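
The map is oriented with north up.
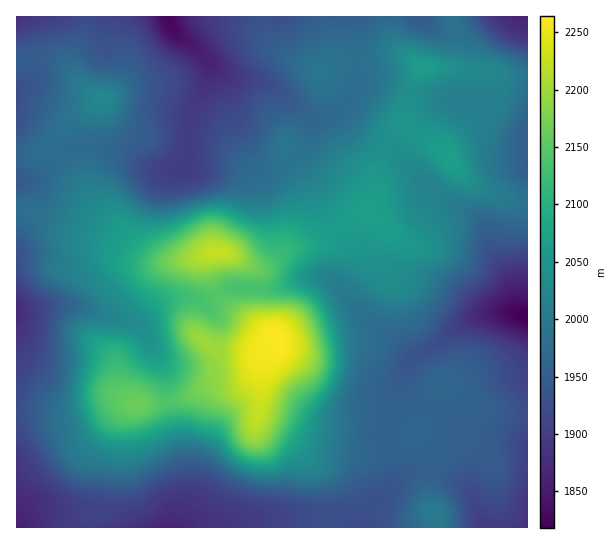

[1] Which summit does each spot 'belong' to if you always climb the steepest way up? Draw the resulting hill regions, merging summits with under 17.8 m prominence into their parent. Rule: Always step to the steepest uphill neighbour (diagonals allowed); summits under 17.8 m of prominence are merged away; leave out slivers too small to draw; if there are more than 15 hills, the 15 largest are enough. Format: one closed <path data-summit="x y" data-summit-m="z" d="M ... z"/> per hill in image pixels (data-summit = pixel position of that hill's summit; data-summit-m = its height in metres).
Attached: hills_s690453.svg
<path data-summit="277 337" data-summit-m="2264" d="M350 16l-182 1 5 13 24 18 12 14 12 24 12 33 22 42 8 7 11 0 20-8 9-7-2 8 15 25 5 17 27 39 4 9-1 14-8 17 2 11-10-10-10-6-19 0-39 12-34-2-14 5-13 9-17-4-22 3-32 23 12 11 16 33 8 51 13 47 3 32-11 30 187 1 4-15 38-38 16-10 12-1 28 17 10 10 14 37 42 0 1-210-7-3-5-6-4-24-20-34-4-18-4-8-13-12-38-22-36-38-32-20-20-18-6-3-4 1 13-12 8-19 0-32-4-32z"/><path data-summit="218 253" data-summit-m="2225" d="M210 64l-5 22-14 33-4 35-14 17-18 0-33-18-27-6-16-2-13 6-29 26-6 3-15 1 1 131 12 0 22-7 20 0 64 18 32-23 22-3 17 4 13-9 14-5 34 2 39-12 19 0 18 12 1-11 7-13 1-14-9-17-18-23-9-25-15-25 0-7-7 6-15 7-18 0-6-6-22-42-12-33z"/><path data-summit="138 403" data-summit-m="2165" d="M71 305l-20 0-16 6-19 2 0 214 159 1 12-31 0-16-16-63-8-51-16-33-6-7-16-8-24-4z"/><path data-summit="102 99" data-summit-m="2028" d="M167 16l-144 1 5 5 4 9 4 19 0 16-4 12-10 9-6 2 1 91 14 0 6-3 29-26 13-6 16 2 27 6 33 18 18 0 3-4 12-17 3-31 16-37 2-8 0-11-12-15-24-18z"/><path data-summit="450 159" data-summit-m="2069" d="M378 81l-12 0-7 3-16 23-6 4 8 4 20 18 32 20 36 38 38 22 13 12 4 8 4 18 20 34 4 24 5 6 6 2 1-175-19-2-18-7-12-14-24-19-32-3z"/><path data-summit="422 66" data-summit-m="2065" d="M513 16l-24 1-31 18-12 0-9-4-15-15-71 0 5 34-1 37 11-6 12 0 45 16 32 3 24 19 9-66z"/><path data-summit="435 513" data-summit-m="2004" d="M433 464l-12 1-16 10-38 38-3 14 119 1-12-37-10-10z"/>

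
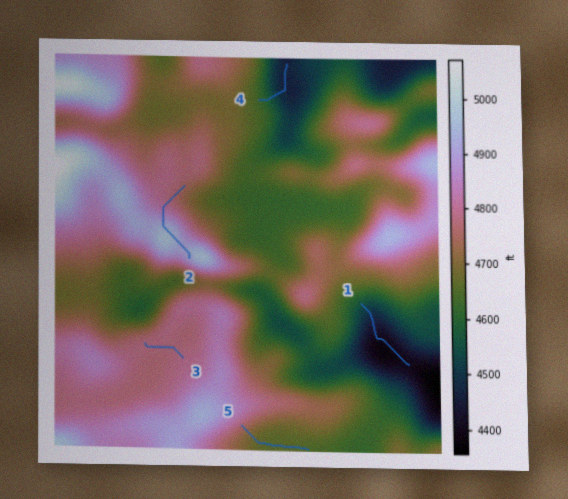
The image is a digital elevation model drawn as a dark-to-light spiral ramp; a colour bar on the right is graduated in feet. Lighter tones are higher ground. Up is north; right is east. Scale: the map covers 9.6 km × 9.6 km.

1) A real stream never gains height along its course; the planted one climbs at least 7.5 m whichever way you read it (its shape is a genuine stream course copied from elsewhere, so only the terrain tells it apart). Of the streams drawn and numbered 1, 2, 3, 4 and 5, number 2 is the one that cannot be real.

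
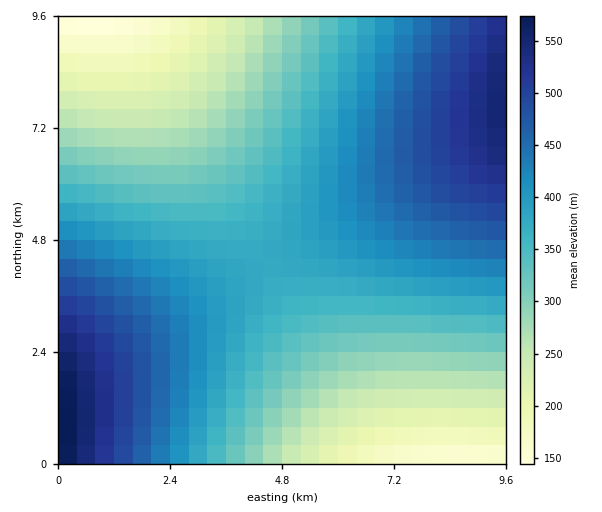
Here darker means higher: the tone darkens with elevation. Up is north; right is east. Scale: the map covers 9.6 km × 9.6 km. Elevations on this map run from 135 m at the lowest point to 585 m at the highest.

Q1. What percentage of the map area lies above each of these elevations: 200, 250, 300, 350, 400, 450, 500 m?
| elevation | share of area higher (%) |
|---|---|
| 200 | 93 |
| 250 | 84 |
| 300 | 73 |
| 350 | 59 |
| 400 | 37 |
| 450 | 22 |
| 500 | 10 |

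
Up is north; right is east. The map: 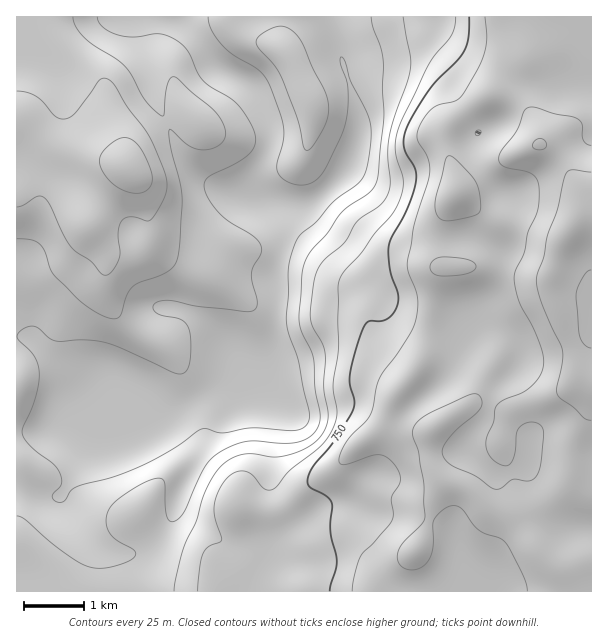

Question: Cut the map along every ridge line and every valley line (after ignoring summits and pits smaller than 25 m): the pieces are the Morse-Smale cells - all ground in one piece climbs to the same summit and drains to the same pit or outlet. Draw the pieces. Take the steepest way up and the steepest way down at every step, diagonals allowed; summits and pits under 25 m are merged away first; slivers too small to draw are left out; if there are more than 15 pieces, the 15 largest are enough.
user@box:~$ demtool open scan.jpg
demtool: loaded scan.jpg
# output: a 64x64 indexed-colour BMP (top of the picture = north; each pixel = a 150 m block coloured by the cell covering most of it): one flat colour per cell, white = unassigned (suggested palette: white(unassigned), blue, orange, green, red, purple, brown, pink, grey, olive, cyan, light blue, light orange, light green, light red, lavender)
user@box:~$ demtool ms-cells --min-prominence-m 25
<image width="64" height="64" href="data:image/bmp;base64,Qk12CAAAAAAAAHYAAAAoAAAAQAAAAEAAAAABAAQAAAAAAAAIAAATCwAAEwsAABAAAAAAAAAA////ALR3HwAOf/8ALKAsACgn1gC9Z5QAS1aMAMJ34wB/f38AIr28AM++FwDox64AeLv/AIrfmACWmP8A1bDFABERERERERERERERERERERERERERERERERERERERERERERERERERERERERERERERERERERERERERERERERERERERERERERERERERERERERERERERERERERERERERERERERERERERERERERERERERERERERERERERERERERERERERERERERERERERERERERERERERERERERERERERERERERERERERERERERERERERERERERERERERERERERERERERERERERERERERERERERERERERERERERERERERERERERERERERERERERERERERERERERERERERERERERERERERERERERERERERERERERERERERERERERERERERERERERERERERERERERERERERERERERERERERERERERERERERERERERERERERERERERERERERERERERERERERERERERERERERERERERERERERERERERERERERERERERERERERERERERERERERERERERERERERERERERERERERERERERERERERERERERERERERERERERERERERERERERERERERERERERERERERERERERERERERERERERERERERERERERERERERERERERERERERERERERERERERERERERERERERERERERERERERERERERERERERERERERERERERERERERERERERERERERERERERERERERERERERERERERERERERERERERERERERERERERERERERERERERERERERERERERERERERERERERERERIiIiIRERERERERERERERERERERERERERERERERERERIiIiIiIRERERERERERERERERERERERERERERERERERIiIiIiIiIREREREREREREREREREREREREREREREREREiIiIiIiIiIhEREREREREREREREREREREREREREREREiIiIiIiIiIiIhEREREREREREREREREREREREREREREiIiIiIiIiIiIiIREREREREREREREREREREREREREREiIiIiIiIiIiIiIiEREREREREREREREREREREREREREiIiIiIiIiIiIiIiIhEREREREREREREREREREREREREiIiIiIiIiIiIiIiIiERERERERERERERERERERERERIiIiIiIiIiIiIiIiIiIREREREREREREREREREREREREiIiIiIiIiIiIiIiIiIiERERERERERERERERERERERESIiIiIiIiIiIiIiIiIiIRERERERERERERERERERERERIiIiIiIiIiIiIiIiIiIhEREREREREREREREREREREREiIiIiIiIiIiIiIiIiIiERERERERERERERERERERERESIiIiIiIiIiIiIiIiIiIRERERERERERERERERERERERIiIiIiIiIiIiIiIiIiIhEREREREREREREREREREREREiIiIiIiIiIiIiIiIiIiERERERERERERERERERERERESIiIiIiIiIiIiIiIiIiIRERERERERERERERERERERERIiIiIiIiIiIiIiIiIiIhEREREREREREREREREREREREiIiIiIiIiIiIiIiIiIiERERERERERERERERERERERESIiIiIiIiIiIiIiIiIiIRERERERERERERERERERERERIiIiIiIiIiIiIiIiIiIhEREREREREREREREREREREREiIiIiIiIiIiIiIiIiIhERERERERERERERERERERERESIiIiIiIiIiIiIiIiIiERERERERERERERERERERERERIiIiIiIiIiIiIiIiIjMzMzEREREREREREREREREREREiIiIiIiIiIiIiIiIiMzMzMxERERERERERERERERERESIiIiIiIiIiIiIiIiIzMzMzMRERERERERERERERERERIiIiIiIiIiIiIiIiIiMzMzMzEREREREREREREREREREiIiIiIiIiIiIiIiIiIzMzMzMxERERERERERERERERESIiIiIiIiIiIiIiIiIiMzMzMzERERERERERERERERERIiIiIiIiIiIiIiIiIiIzMzMzMxEREREREREREREREREiIiIiIiIiIiIiIiIiIjMzMzMzERERERERERERERERESIiIiIiIiIiIiIiIiIiMzMzMzMRERERERERERERERERIiIiIiIiIiIiIiIiIiIzMzMzMxEREREREREREREREREiIiIiIiIiIiIiIiIiIjMzMzMzERERERERERERERERESIiIiIiIiIiIiIiIiIjMzMzMzMRERERERERERERERERIiIiIiIiIiIiIiIiIiMzMzMzMREREREREREREREREREiIiIiIiIiIiIiIiIiMzMzMzMxERERERERERERERERESIiIiIiIiIiIiIiIjMzMzMzMzERERERERERERERERERIiIiIiIiIiIiIiIzMzMzMzMzEREREREREREREREREREiIiIiIiIiIiIiIzMzMzMzMzMRERERERERERERERERESIiIiIiIiIiIiIjMzMzMzMzMxERERERERERERERERERIiIiIiIiIiIiIjMzMzMzMzMzEREREREREREREREREREiIiIiIiIiIiIiMzMzMzMzMzERERERERERERERERERESIiIiIiIiIiIiMzMzMzMzMzMRERERERERERERERERER"/>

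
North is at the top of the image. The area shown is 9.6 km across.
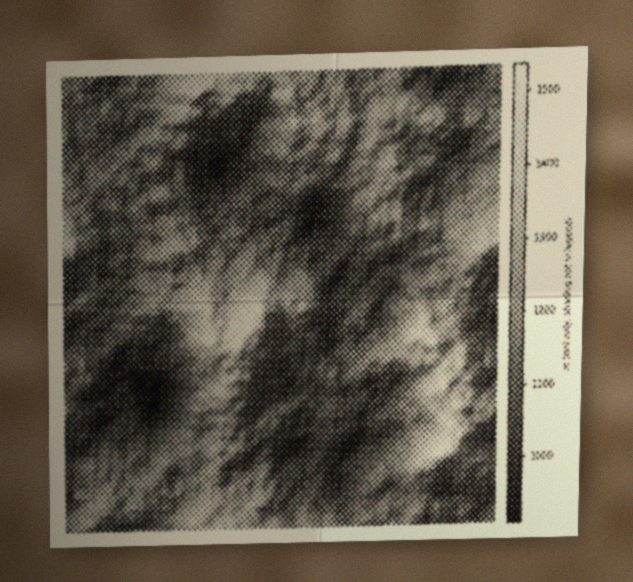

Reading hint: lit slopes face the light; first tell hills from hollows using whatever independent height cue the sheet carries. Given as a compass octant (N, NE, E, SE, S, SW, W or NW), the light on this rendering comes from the NW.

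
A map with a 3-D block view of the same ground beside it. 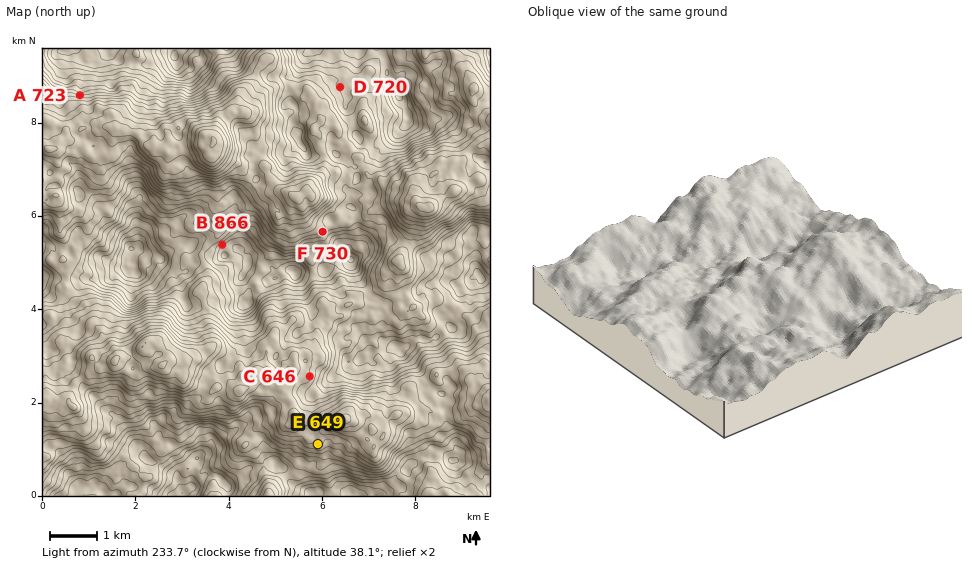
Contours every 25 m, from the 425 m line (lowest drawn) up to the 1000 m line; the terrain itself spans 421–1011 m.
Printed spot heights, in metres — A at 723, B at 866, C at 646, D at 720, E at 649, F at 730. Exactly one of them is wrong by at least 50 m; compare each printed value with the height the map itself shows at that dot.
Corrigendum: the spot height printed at D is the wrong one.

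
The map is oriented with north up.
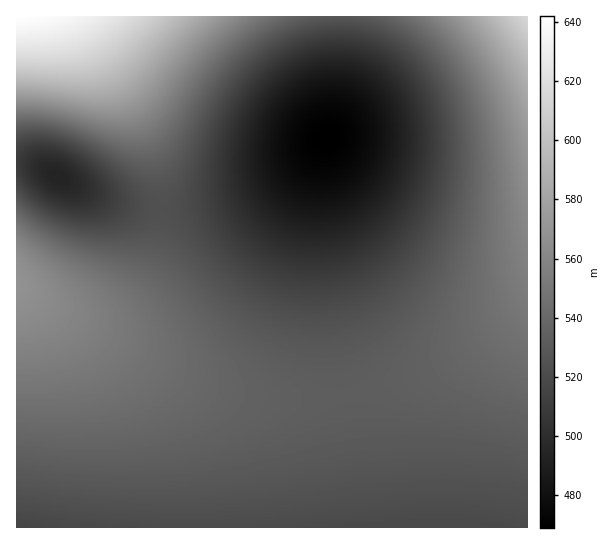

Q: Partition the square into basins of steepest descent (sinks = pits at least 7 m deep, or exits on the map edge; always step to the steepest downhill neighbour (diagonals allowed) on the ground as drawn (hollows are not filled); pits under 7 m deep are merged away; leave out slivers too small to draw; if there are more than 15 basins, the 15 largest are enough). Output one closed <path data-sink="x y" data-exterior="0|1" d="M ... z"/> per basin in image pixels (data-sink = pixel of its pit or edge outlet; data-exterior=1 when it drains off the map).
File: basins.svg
<path data-sink="326 139" data-exterior="0" d="M527 16l-445 0 46 79 20 43 12 44 0 49-5 22-8 18-11 16-19 17-16 7-24 1-23-5-11-6-3 1 90 51 43 22 41 14 48 10 49 1 48-7 50-14 53-26 41-26 25-21z"/><path data-sink="17 527" data-exterior="1" d="M17 289l0 239 511-1-1-220-45 34-35 20-38 18-28 9-35 8-35 4-33 0-48-7-25-6-32-12-43-22-44-26z"/><path data-sink="58 177" data-exterior="0" d="M81 16l-65 1 0 272 38 18 23 5 17 0 15-4 17-11 10-10 11-16 8-18 5-22 1-38-6-35-14-36-24-45z"/>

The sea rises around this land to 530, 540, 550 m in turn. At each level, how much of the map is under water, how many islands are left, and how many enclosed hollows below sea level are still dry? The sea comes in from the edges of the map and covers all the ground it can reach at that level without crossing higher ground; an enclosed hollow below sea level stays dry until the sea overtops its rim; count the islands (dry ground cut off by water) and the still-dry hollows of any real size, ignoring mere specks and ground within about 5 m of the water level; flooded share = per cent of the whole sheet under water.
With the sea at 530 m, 48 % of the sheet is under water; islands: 0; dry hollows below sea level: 0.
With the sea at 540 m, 72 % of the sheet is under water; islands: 0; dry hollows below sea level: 0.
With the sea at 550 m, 83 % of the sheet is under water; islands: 0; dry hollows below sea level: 0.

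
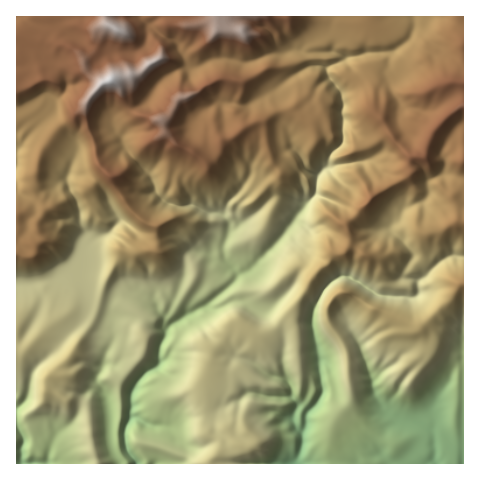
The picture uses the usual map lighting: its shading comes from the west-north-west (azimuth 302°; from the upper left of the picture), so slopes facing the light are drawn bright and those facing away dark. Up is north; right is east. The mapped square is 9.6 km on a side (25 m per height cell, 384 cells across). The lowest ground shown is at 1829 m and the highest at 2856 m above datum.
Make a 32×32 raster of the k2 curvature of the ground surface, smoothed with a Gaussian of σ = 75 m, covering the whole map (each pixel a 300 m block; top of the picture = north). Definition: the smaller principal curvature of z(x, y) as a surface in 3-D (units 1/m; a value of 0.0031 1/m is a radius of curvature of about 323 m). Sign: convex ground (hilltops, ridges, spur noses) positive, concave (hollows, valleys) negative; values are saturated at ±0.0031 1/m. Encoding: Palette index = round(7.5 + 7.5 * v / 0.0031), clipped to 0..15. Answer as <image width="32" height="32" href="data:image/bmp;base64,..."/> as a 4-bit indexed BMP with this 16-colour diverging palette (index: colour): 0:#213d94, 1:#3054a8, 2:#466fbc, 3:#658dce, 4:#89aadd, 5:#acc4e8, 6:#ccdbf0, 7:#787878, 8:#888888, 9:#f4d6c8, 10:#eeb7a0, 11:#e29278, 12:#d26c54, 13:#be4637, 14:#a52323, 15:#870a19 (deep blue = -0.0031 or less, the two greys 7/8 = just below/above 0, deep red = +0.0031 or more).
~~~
<image width="32" height="32" href="data:image/bmp;base64,Qk12AgAAAAAAAHYAAAAoAAAAIAAAACAAAAABAAQAAAAAAAACAAATCwAAEwsAABAAAAAAAAAAlD0hAKhUMAC8b0YAzo1lAN2qiQDoxKwA8NvMAHh4eACIiIgAyNb0AKC37gB4kuIAVGzSADdGvgAjI6UAGQqHADZXZ1YXVmd1MzVXd3dmdncnZ3cziHVFd4pnKId3eHd3J2V4M2RVeHeHZieHd2d3d0ZWRyYXdWdndlNGh3ZmZncmeFcnKHZ3dWVEYnZ0VmVnVXZjVwd3iHdWgnRWgnaFR3KIhGdQVnh3hESCR3Jnd1aEN3ZHdiZ3dld1cUc1ZYhleGSGV3gXeHeIdXBXF3ZnhGd1Vmd3Jmd4h2ZghEZ3h3SGeGdnd1RFaXRXUGNod2dkd3d3Z3Z3ZEQ1NlCFZjM2ZWZ3dmZmZndVd3JjCgA1RWgyN3ZlVWR2dVZ2RwAXdFKJeVNmV4aEVmZkaGVmaIdVAnh2Rlh4hUVXdidll2eER3RndkQVJFSGZHhjZDZTQ4h2d1UoYGZ4hUU2hDaHRVSGeHaIFwV2AANVc2YFI2hENWZWVGYVY0lWdWdWUIRIZWN4Z2NjmWF2aHVWeVBGdVZyNEhmN2YDRWh1Vnc0AgNlaRlHdiZjSVh1hmZlWAOFNmcmZnQ2VFZ2Rnd2ZXeQVXVXVHZUdUVnhUdmeFZ4gHd1dnQ2RpY1NFZTRDVneHCZhERHgzJnR3FZdkZkV4dgZ2WIZXd0RZeFBDeHdlNoCHdlZ4d3ZoVWWHMxMhR3QyR4Z3Zld3Z2UySBVjVjI1ZVM0V3Z4d2R1hzE1d3l1VXd3iHV3hnd2ZlQ3Z2hkNpZneHd2Zm"/>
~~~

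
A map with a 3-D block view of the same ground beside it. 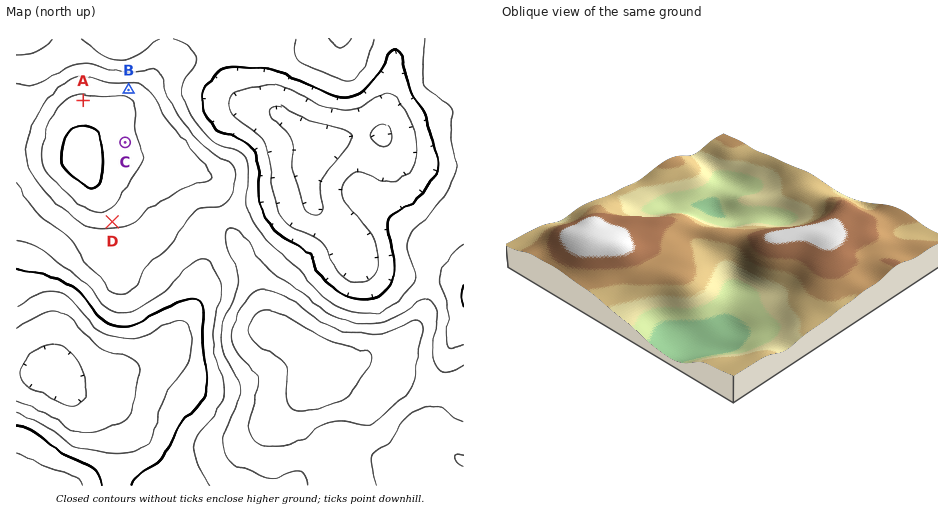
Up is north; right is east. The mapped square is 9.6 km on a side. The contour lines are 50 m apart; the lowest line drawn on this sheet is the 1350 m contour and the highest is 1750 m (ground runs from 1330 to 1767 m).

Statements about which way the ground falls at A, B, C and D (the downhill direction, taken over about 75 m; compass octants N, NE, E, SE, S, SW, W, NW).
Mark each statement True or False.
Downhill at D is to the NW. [False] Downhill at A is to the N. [True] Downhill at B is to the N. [True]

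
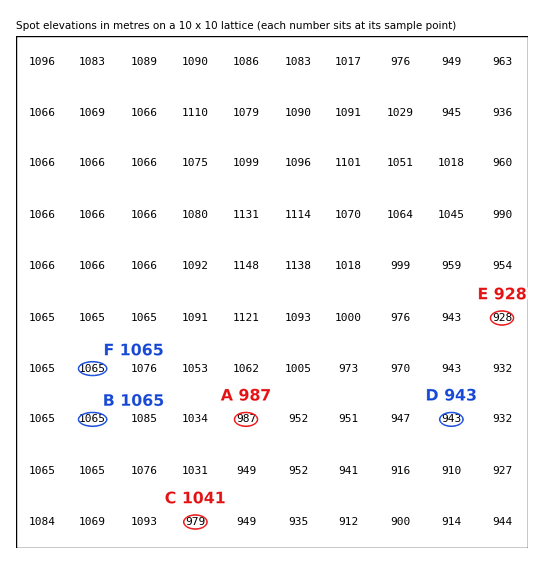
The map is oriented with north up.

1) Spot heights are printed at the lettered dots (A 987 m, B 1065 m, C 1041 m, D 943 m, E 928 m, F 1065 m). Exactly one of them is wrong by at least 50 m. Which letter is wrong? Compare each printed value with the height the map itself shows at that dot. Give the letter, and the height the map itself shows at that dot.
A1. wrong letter C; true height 979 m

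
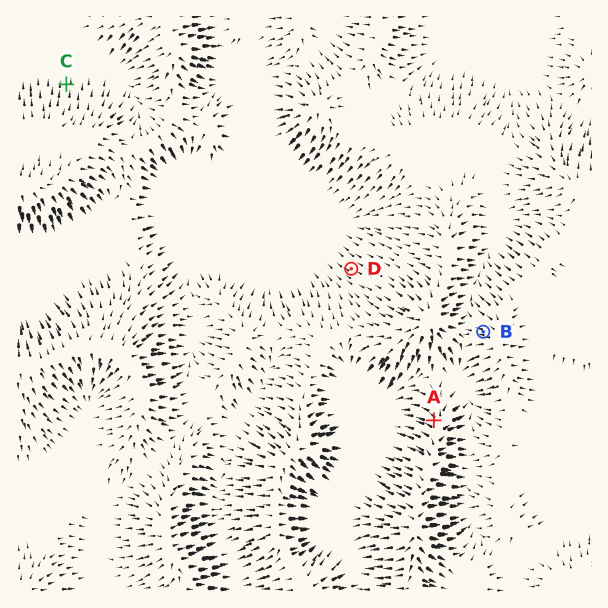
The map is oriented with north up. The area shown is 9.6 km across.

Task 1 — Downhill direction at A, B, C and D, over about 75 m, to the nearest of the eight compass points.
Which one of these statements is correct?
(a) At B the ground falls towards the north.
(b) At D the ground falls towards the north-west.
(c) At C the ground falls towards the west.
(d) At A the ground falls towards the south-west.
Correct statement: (b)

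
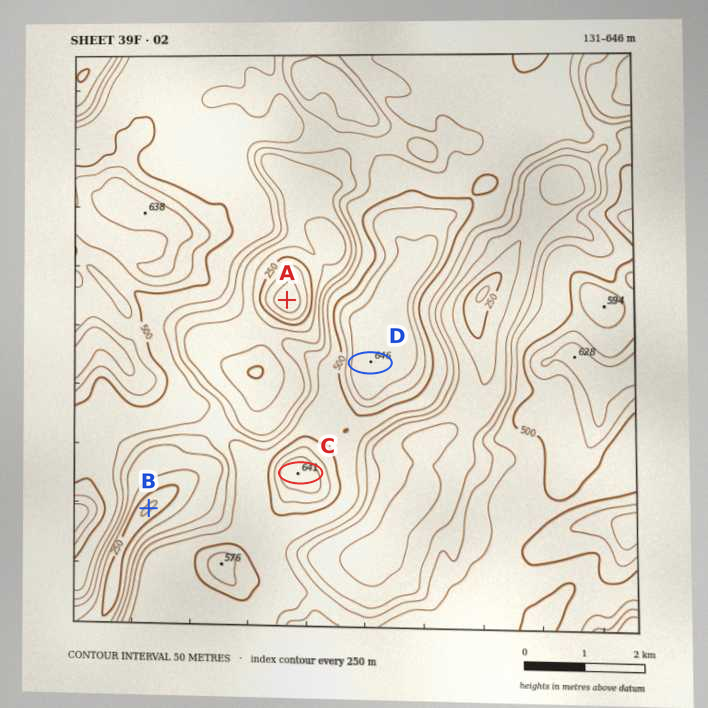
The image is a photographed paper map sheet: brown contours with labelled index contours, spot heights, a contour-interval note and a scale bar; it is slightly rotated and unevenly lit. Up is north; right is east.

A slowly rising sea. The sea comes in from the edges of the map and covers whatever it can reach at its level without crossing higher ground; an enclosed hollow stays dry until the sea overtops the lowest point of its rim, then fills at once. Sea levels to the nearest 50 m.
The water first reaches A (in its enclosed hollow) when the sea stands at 400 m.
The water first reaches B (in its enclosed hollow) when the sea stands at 250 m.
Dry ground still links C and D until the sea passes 500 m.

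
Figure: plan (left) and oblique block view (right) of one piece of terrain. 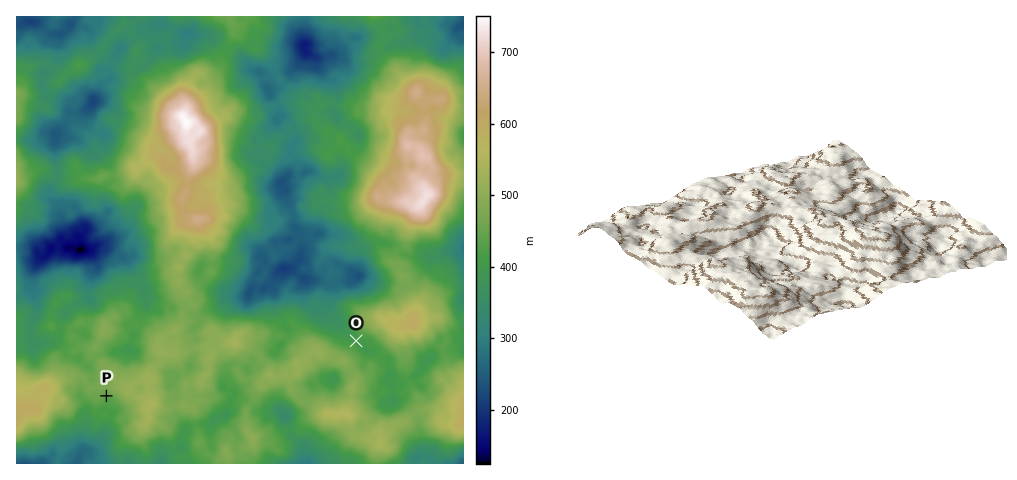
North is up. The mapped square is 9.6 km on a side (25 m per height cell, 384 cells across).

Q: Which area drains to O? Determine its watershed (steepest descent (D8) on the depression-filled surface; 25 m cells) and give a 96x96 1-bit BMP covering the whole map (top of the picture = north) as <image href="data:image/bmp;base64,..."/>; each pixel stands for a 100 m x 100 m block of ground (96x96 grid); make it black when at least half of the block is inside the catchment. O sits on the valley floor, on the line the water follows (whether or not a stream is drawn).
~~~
<image width="96" height="96" href="data:image/bmp;base64,Qk2+BAAAAAAAAD4AAAAoAAAAYAAAAGAAAAABAAEAAAAAAIAEAAATCwAAEwsAAAIAAAAAAAAA////AAAAAAAAAAAAAAAAAAAAAAAAAAAAAAAAAAAAAAAAAAAAAAAAAAAAAAAAAAAAAAAAAAAAAAAAAAAAAAAAAAAEAAAAAAAAAAAAAAAeAAAAAAAAAAAAAAD/AAAAAAAAAAAAAAD/gAAAAAAAAAAAAAD/gA8AAAAAAAAAAAD/8B8AAAAAAAAAAAH/+B8AAAAAAAAAAAH//j8AAAAAAAAAAAH///8AAAAAAAAAAAD///8AAAAAAAAAAAD///8AAAAAAAAAAAD///8AAAAAAAAAAAD///8AAAAAAAAAAAB///4AAAAAAAAAAAB///wAAAAAAAAAAAD///gAAAAAAAAAAAD///AAAAAAAAAAAAH///AAAAAAAAAAAAP///AAAAAAAAAAAAH///AAAAAAAAAAAAD///AAAAAAAAAAAAD///AAAAAAAAAAAAA///AAAAAAAAAAAAA///AAAAAAAAAAAAA///AAAAAAAAAAAAAf/+AAAAAAAAAAAAAOAeAAAAAAAAAAAAAAAEAAAAAAAAAAAAAAAAAAAAAAAAAAAAAAAAAAAAAAAAAAAAAAAAAAAAAAAAAAAAAAAAAAAAAAAAAAAAAAAAAAAAAAAAAAAAAAAAAAAAAAAAAAAAAAAAAAAAAAAAAAAAAAAAAAAAAAAAAAAAAAAAAAAAAAAAAAAAAAAAAAAAAAAAAAAAAAAAAAAAAAAAAAAAAAAAAAAAAAAAAAAAAAAAAAAAAAAAAAAAAAAAAAAAAAAAAAAAAAAAAAAAAAAAAAAAAAAAAAAAAAAAAAAAAAAAAAAAAAAAAAAAAAAAAAAAAAAAAAAAAAAAAAAAAAAAAAAAAAAAAAAAAAAAAAAAAAAAAAAAAAAAAAAAAAAAAAAAAAAAAAAAAAAAAAAAAAAAAAAAAAAAAAAAAAAAAAAAAAAAAAAAAAAAAAAAAAAAAAAAAAAAAAAAAAAAAAAAAAAAAAAAAAAAAAAAAAAAAAAAAAAAAAAAAAAAAAAAAAAAAAAAAAAAAAAAAAAAAAAAAAAAAAAAAAAAAAAAAAAAAAAAAAAAAAAAAAAAAAAAAAAAAAAAAAAAAAAAAAAAAAAAAAAAAAAAAAAAAAAAAAAAAAAAAAAAAAAAAAAAAAAAAAAAAAAAAAAAAAAAAAAAAAAAAAAAAAAAAAAAAAAAAAAAAAAAAAAAAAAAAAAAAAAAAAAAAAAAAAAAAAAAAAAAAAAAAAAAAAAAAAAAAAAAAAAAAAAAAAAAAAAAAAAAAAAAAAAAAAAAAAAAAAAAAAAAAAAAAAAAAAAAAAAAAAAAAAAAAAAAAAAAAAAAAAAAAAAAAAAAAAAAAAAAAAAAAAAAAAAAAAAAAAAAAAAAAAAAAAAAAAAAAAAAAAAAAAAAAAAAAAAAAAAAAAAAAAAAAAAAAAAAAAAAAAAAAAAAAAAAAAAAAAAAAAAAAAAAAAAAAAAAAAAAAAAAAAAAAAAAAAAAAAAAAAAAAAAAAAAAAAAAAAAAAAAAAAAAAAAAAAAAAAAAAAAAAAAAAAAAAAAAAAAAAAAAAAAAAAAAAAAAA="/>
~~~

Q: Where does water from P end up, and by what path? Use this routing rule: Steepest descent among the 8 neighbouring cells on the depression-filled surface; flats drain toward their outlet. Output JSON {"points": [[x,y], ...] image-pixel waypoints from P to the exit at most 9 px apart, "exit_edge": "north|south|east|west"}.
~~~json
{"points": [[106, 396], [106, 405], [110, 413], [110, 421], [105, 431], [98, 440], [89, 449], [81, 455], [77, 463]], "exit_edge": "south"}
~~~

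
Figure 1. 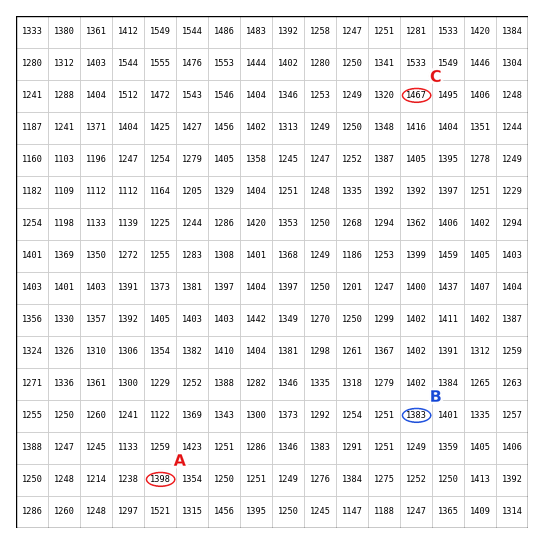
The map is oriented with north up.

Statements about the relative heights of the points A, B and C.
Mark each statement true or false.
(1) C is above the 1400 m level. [true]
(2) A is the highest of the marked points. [false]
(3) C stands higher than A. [true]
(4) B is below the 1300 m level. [false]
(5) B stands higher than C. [false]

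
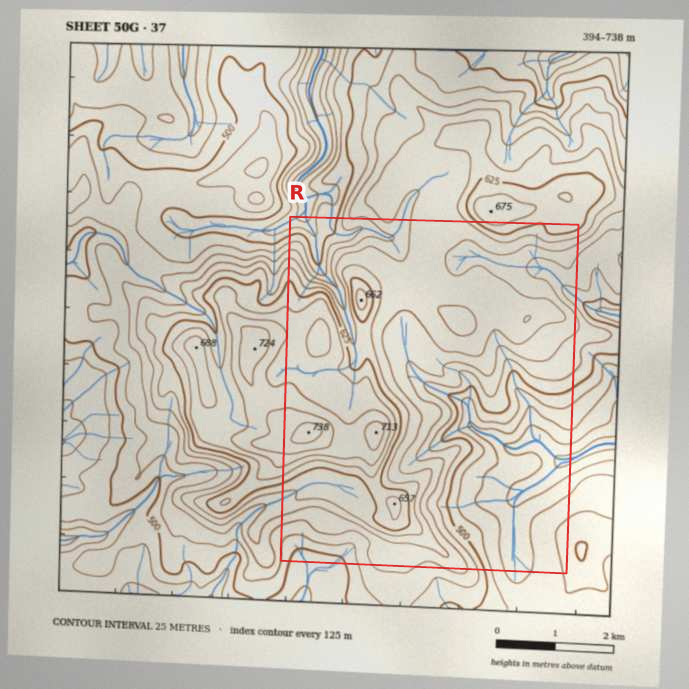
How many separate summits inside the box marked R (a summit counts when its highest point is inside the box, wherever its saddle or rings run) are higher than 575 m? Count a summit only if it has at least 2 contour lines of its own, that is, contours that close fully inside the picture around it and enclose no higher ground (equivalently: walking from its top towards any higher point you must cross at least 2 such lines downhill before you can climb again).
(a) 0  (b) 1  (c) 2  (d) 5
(c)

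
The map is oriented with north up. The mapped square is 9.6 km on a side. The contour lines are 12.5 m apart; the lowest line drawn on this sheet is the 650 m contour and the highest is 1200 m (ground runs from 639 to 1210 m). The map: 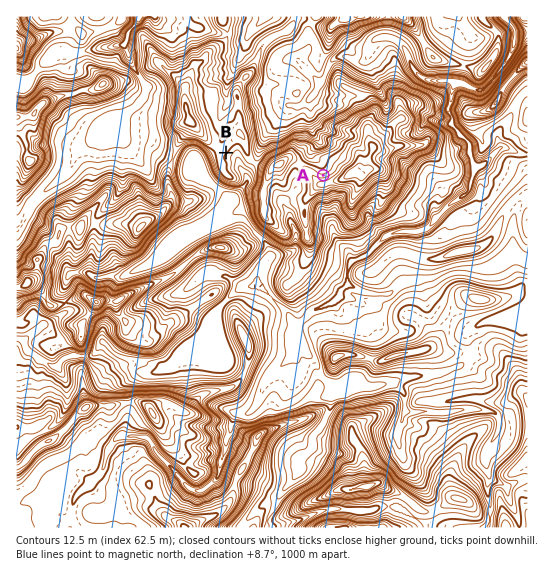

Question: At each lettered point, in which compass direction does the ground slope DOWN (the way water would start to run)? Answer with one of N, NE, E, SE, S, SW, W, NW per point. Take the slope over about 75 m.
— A N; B SE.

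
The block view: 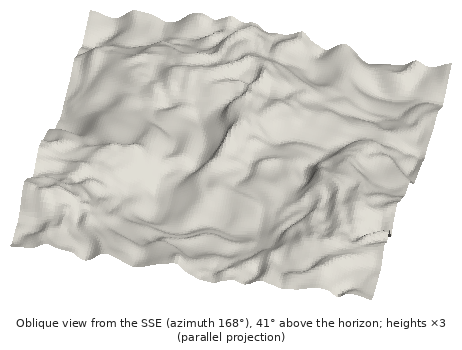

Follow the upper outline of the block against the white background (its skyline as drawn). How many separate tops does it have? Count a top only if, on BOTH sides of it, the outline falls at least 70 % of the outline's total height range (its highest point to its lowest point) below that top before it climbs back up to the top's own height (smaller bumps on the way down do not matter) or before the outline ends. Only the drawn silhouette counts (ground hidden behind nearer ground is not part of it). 0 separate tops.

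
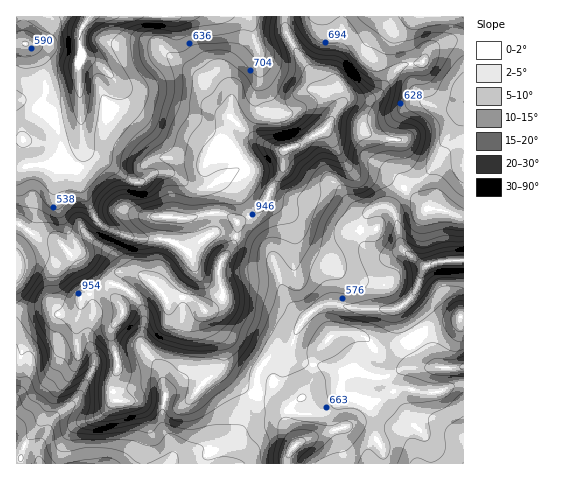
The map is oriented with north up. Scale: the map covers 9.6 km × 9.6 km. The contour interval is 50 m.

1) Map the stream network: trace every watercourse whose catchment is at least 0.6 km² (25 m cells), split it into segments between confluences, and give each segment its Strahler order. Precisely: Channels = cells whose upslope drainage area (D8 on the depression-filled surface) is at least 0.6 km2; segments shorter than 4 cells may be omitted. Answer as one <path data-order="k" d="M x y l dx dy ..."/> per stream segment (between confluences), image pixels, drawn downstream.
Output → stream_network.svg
<path data-order="1" d="M96 463l8 0"/><path data-order="1" d="M111 463l-7 0"/><path data-order="1" d="M237 463l-12 0"/><path data-order="1" d="M200 448l-14 5-5 0-6 3-7 7-2 0"/><path data-order="1" d="M411 444l3 10 2 9 2 0"/><path data-order="1" d="M238 432l-18 19 0 12 5 0"/><path data-order="1" d="M447 431l7 2 9 1 0 7"/><path data-order="2" d="M164 398l-2 29 9 13 0 6 1 1 0 11-6 5"/><path data-order="1" d="M339 398l0-8 3-9 8-9 10 0"/><path data-order="1" d="M181 385l-3 4-10 3-4 6"/><path data-order="2" d="M360 372l10 4 5 0 1 1 10 0 10-6 7-2 28 0 1-1 9 0"/><path data-order="1" d="M260 368l17-17 6 0 4-2 5-5"/><path data-order="2" d="M441 368l22 0 0-1"/><path data-order="1" d="M31 364l-2 11-2 6-10 11 0 40"/><path data-order="1" d="M90 344l4 11 0 13-13 24-6 8-26 25-2 8-7 9-1 4 0 17 1 0"/><path data-order="2" d="M292 344l5-14 7-10 4-5"/><path data-order="1" d="M143 333l0 13 7 9 9 9 2 6 0 8 1 1 2 10 1 1 0 6-1 2"/><path data-order="2" d="M308 315l6-6 8-4 15 0"/><path data-order="2" d="M337 305l4 0 6 2 8 0 1 1 29 0 1 1 9 0 7-3 12-13 4-7 3-13 3-4 3-4"/><path data-order="1" d="M333 304l3 0 1 1"/><path data-order="1" d="M17 271l0-4"/><path data-order="3" d="M427 265l7-2 4 0 1-1 24-2"/><path data-order="1" d="M193 262l-3-7-3-4"/><path data-order="1" d="M49 259l-30 0-2 3 0 5"/><path data-order="1" d="M273 259l5 12 3 17 4 9 20 19 3-1"/><path data-order="1" d="M375 255l17 0 4-3 10 0"/><path data-order="2" d="M406 252l14 13 7 0"/><path data-order="2" d="M187 251l-9-8-3 0-7-4-30 0-1-1-4 0-14-4-15-7-10-11-2-5-8-14-1-7-1-1 0-44"/><path data-order="1" d="M192 251l-5 0"/><path data-order="1" d="M77 246l-14-23 0-2-2-4-5-14 0-36 4-3"/><path data-order="1" d="M348 227l10 0 5-5 2-5 9-8"/><path data-order="2" d="M374 209l4-2 10 0 7 7 2 6 2 22 4 7 3 3"/><path data-order="1" d="M343 190l3 3 1 3 15 15 8 0 4-2"/><path data-order="1" d="M390 174l10 7 17 0 2-1 44-44 0-26"/><path data-order="1" d="M54 168l6-4"/><path data-order="1" d="M239 168l-10 7-6 3-10 8-7 2-12 0-16-13-7-2-16 0-11 8-8 1-7-3-17-15-7-4-8-2-14-14 0-8-1-2"/><path data-order="1" d="M463 166l0-5"/><path data-order="2" d="M60 164l6-3 16-16"/><path data-order="3" d="M82 145l0-11"/><path data-order="3" d="M82 134l0-22-1-1 0-19-1-1"/><path data-order="1" d="M459 123l2-10 2-3"/><path data-order="1" d="M187 115l-9-6-32 0-22-22"/><path data-order="1" d="M393 115l13-10 7-1 1-1 13 0 14 5 18 0 4-4"/><path data-order="1" d="M279 112l-7-7-1-8-7-8-1-9-1-2 0-18-4-10"/><path data-order="2" d="M463 110l0-6"/><path data-order="1" d="M80 103l0-12"/><path data-order="1" d="M463 96l0 6"/><path data-order="3" d="M80 91l0-16-2-1 0-5 2-1 0-14"/><path data-order="1" d="M123 91l-11-14-14-14"/><path data-order="1" d="M129 90l-5-3"/><path data-order="2" d="M124 87l-25-24-1 0"/><path data-order="1" d="M257 87l1-3 0-34"/><path data-order="2" d="M98 63l-6-3-7 0-5-6"/><path data-order="3" d="M80 54l0-21 5-11 5-5 1 0"/><path data-order="2" d="M258 50l-5-14-1-10-8-9-72 0"/><path data-order="1" d="M383 20l-1-3-4 0"/><path data-order="1" d="M176 18l-3 0-1-1"/><path data-order="2" d="M172 17l-81 0"/><path data-order="1" d="M416 17l3 0"/>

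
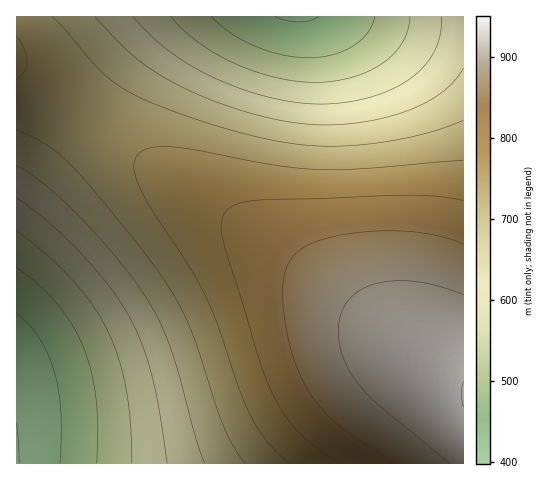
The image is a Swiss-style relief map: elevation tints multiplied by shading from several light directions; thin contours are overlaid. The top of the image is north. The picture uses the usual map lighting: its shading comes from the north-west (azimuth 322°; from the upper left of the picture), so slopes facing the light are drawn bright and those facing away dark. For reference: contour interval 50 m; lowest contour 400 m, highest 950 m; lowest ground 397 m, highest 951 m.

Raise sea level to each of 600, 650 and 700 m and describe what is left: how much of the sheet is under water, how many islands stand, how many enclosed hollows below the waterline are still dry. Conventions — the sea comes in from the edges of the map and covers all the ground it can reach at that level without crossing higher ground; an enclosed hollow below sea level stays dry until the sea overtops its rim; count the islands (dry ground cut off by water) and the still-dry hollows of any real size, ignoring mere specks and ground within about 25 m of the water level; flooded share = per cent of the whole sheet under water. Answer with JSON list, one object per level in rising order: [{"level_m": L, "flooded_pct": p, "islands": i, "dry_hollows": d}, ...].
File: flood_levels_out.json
[{"level_m": 600, "flooded_pct": 24, "islands": 0, "dry_hollows": 0}, {"level_m": 650, "flooded_pct": 34, "islands": 0, "dry_hollows": 0}, {"level_m": 700, "flooded_pct": 45, "islands": 0, "dry_hollows": 0}]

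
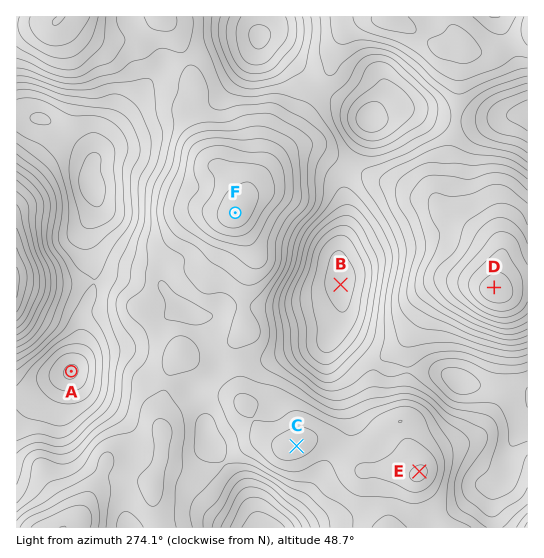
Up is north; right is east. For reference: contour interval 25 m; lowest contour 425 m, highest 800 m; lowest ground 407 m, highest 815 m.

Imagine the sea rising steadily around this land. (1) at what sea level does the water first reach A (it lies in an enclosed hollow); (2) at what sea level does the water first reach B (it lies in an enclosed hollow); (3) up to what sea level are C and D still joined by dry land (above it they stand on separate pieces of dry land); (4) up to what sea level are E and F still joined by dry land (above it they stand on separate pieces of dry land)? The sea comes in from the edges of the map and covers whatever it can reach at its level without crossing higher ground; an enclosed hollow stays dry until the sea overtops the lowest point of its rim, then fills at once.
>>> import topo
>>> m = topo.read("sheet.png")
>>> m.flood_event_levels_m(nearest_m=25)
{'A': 500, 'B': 550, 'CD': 575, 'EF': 625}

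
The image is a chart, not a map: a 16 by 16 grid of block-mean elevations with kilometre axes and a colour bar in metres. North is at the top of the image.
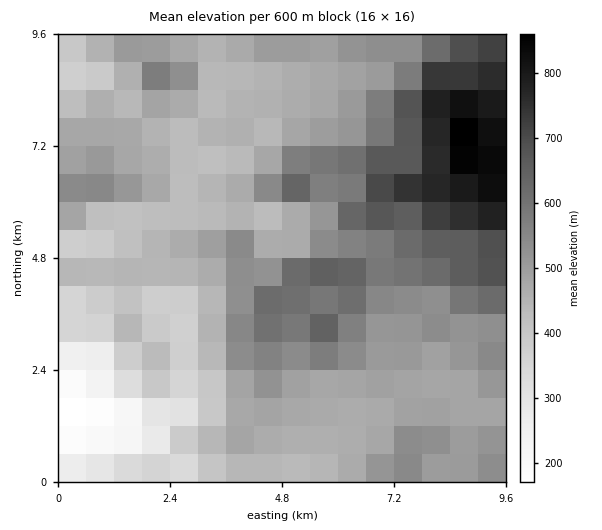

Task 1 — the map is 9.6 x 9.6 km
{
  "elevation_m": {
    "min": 140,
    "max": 880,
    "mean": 500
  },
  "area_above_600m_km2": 18.1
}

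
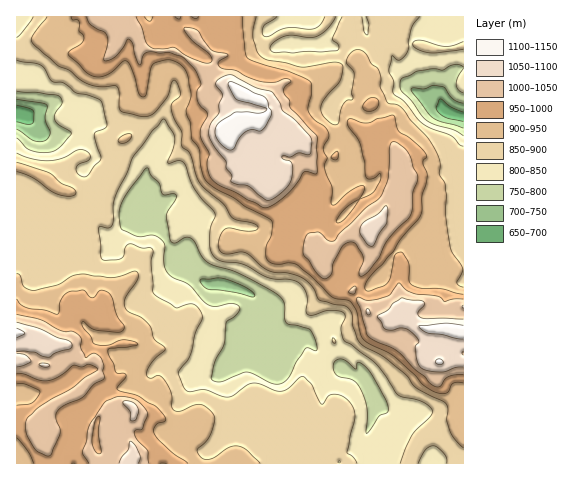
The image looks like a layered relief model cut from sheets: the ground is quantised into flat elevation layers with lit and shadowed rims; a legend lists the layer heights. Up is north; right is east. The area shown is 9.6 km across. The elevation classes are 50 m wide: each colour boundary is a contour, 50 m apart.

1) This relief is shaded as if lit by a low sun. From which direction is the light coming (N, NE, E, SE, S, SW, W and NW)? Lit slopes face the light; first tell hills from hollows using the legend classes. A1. N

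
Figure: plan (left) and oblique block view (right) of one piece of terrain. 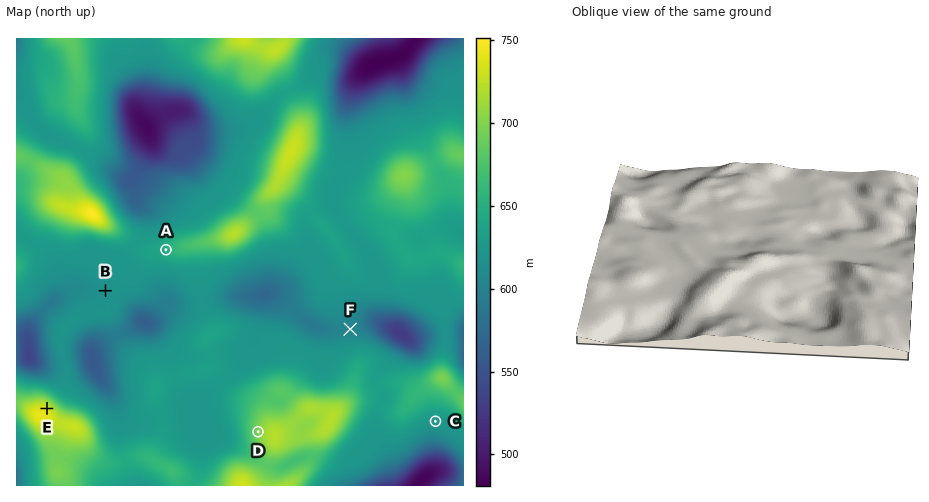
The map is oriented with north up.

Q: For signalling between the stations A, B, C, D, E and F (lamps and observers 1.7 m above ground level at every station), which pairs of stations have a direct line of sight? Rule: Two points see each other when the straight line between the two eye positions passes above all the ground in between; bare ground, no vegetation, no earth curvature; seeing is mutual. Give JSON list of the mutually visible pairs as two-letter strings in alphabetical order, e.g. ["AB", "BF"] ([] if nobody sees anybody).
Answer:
["AB", "AD", "AE", "BD", "BE", "DE", "EF"]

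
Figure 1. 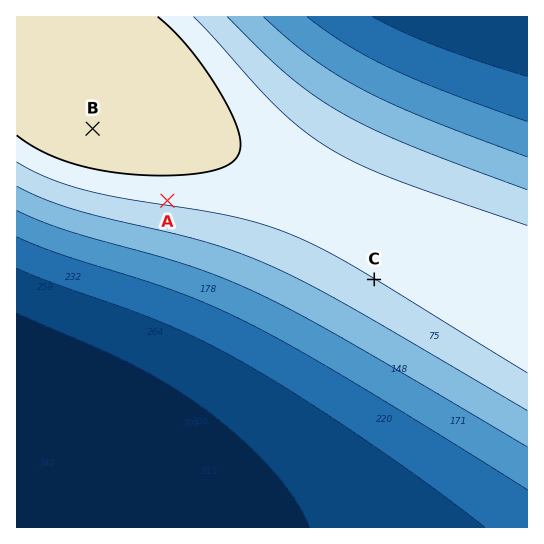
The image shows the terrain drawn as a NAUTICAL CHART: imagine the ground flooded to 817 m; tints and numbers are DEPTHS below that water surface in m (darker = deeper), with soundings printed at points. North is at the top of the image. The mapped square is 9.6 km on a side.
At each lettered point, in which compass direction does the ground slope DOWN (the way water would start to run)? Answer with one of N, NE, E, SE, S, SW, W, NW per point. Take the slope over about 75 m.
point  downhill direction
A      S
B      S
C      SW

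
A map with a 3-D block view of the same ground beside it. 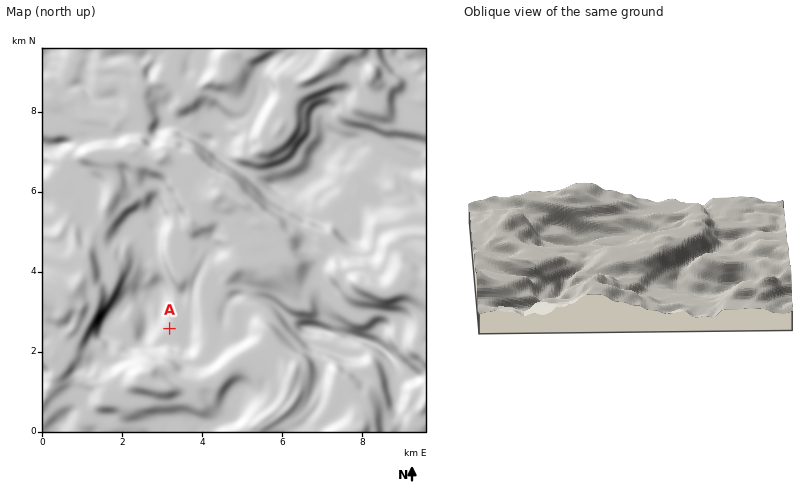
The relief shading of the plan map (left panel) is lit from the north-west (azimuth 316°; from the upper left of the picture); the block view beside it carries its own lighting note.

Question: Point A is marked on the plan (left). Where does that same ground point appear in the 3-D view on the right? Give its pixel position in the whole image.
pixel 557 246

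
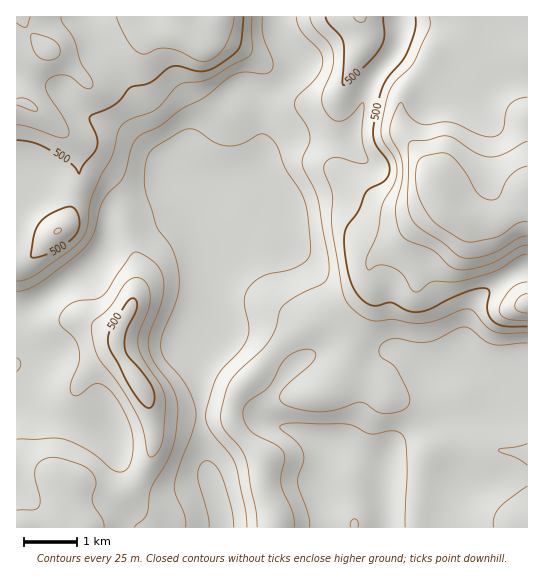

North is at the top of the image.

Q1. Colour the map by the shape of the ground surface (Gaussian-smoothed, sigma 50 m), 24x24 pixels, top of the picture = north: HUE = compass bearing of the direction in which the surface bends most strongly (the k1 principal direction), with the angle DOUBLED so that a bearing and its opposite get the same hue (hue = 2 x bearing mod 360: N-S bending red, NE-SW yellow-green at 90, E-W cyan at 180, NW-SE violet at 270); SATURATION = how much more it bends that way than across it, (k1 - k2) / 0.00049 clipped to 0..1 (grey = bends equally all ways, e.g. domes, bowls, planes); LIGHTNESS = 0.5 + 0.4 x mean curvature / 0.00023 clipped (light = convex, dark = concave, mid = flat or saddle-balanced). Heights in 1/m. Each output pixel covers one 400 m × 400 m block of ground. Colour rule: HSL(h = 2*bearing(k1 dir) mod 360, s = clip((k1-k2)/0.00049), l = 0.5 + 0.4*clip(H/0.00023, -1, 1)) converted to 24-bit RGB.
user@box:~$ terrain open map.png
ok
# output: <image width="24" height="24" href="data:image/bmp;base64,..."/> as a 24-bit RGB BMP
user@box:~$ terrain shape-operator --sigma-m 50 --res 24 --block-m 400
<image width="24" height="24" href="data:image/bmp;base64,Qk32BgAAAAAAADYAAAAoAAAAGAAAABgAAAABABgAAAAAAMAGAAATCwAAEwsAAAAAAAAAAAAAo3u1oF2fdpl7mb+SpEWKW31YfqV9h5+jdm6eQi98MihgyeSO4urJSDSnRkaYp66ItHh7Hhpt1M2SaoeLZG+FZnKYjZell5OmeUxbmolpnKl7lI5XZ1q5v4ewXZtOZ4xggViHSiZrUjmD1vqwlcVgZzdwYVNvmKZspI5fIiJuzcCIlIhuZnN2W3tiaolclpJqVFOaobq2l62/qcDOMUSj6yyG27dhQYxOQDxcRS1fR3qL8/q8moZRRE5qWXKNl6qLmmVtJytixKh0o4psaWZufX1raolhdo1iYp22kbWljaZynWVMVCRVizJ4/OnPWIGXMCpjVy1bRc1n1fbcvqDbXES/VVmDiWpXp2BGKkNVl7RwupObbmyhfY6ihJSmeIKfg41lhHJIlWA2g2NGUTpicy9k+P/Ma1ieKhKEhlXPsv/GdoMeYCkJWSUOZFoiWWc6sYNeQG5dMLNAgZ9nhnGRd5KGdol9coR8emRXiFJgqJBvfo91RR5byYwo5P/MTmWnCw58b6Pa6J4/bidtxFLPq37Qk6rMUKS/YWyroKjFXMHEaHuNgoZxdYtuenxyfX90a3KBYGmYvZGYklNxOAxDzP/O0frnZSu7KxhqSHO087rHR6q2OpCwopjGw5XIlm2vVY+wocGlblyTcmuHhYqTin2OfXiAfn99c3x7VnhylV9qxCGVS+Xezf/Mfi5UbCBYWER3LY57xX2V6aG+P356Q3VFn19gr4t/WqGMmHVnf15ucXxrd4Nvg25uhX9uen50hWp9eFxYR1VFY1Gf4PPLwfIhOh4mTENhdHN8UnpmNmRAyXlZxW2XYoJSSX9IsLV3impWZWJDh2FFe5BPWHhXfEFOlWUVSEwPWl2YmGzGgXvIR9Hi7aGt8KuEQmpvM2Fwcn1+cW58UVNsf5tann10soi0fYynkVJXsDYnc0I/oIw5fKdBO2U5SxZj/Y+97EqtP4UWG3pHe8ipTVaqijql+9jQnGvCL1SIYXSFaGeEXGibj7GqepGoioimqWyypBeA29SaMDi+0sjZk5C/dlyaBHeLbLju49P4xtd9C2gZClUKPF00OYGB9eGx0IOoTD+gWVqGbHSCXJOGcp5tZ4h4b4V9eiJ81kKK1ObERj2YormDukKcz0NSPHYlADUHGNAB9Kbz6XaXFnMjDl02LV9JwuFWtYF1mUebaV2AeHd+cIJzeo1ka3lfZ1RPORJExOOdwqmImFuVlZJbZzNa0HN/z6K5lMtUCC0GWiuR+9Dn89jtAJKmJVp4k9lsel9YkFx6dGeBfXyBfYSCf4l+dXWAVTt2RCyKsuenpXGZukigvEVrgU2FgMiInaPD5rfgaQ3oMIKEb818+9DRiBfYHlySpLV1aGp/gWmDeHOBfYCDgYaBfIN9d3N/QCZoWMaGh7p3kFqKmEesw3unlpO8nNm/epy+nX2/s1jaaoB0SW9C45M81l09JG5zeK5iXFt/gmqBfHuAe4F/gYV/gHyAe1l2TCpZesxYapdcUaq0QBnR5WuUuN+phL2TXmt8e02EqYGTfHZvaVhjtLZi2pF+R4aWXqVqSUtte3F0gXtwf4JreYNre2l1gDeEXnCzl9CncsGoPIh5Hwso8+KU3uzTkYeeV12fSVOnn6Kxbl1Fb00+hslTu8CHfqOle1paPlhTY3pviXeBjnh0gItvV2F1THeWZbqrs7uBilZRXQU/Fklfov+rxpuTvaeeUlqjSkuVqZR0dU5letimnO3eqmu1q0phij5hj5dUMHFOYnJZk4t4iZaDV1SDaIRyXHNVs55EOIFBFgKp1vXkce6YT496wpN1ckJcUTZHvqJDnMnrv/Xngxtmkj8loHxVe2mgr6CjVVedSpaDX6iVl4qdW0+OfX6daFymxXV6VMhJABoz+fO2oKlDSmI4jWw1dU9RS1uJpMi1xs1qaC8YaiFUstfFeXe5nFagqaN7gVJ8noMyIHEXW2g8foBLR617Ol2w2Xrg7sCmACUzwvCZ4pGgY2N4fntyfX91U4dmbJs+qVNFwE1tOumyaqyqlUGBpFdyspd5dSdy3ouDmM5LFF5DXt2cSa61MEdORylN/8y7GJtkAEUq92h7rHR3c3t+gn59gniDioFvZ3uexN7bgZPHXjpwhkx6k7CkwGO7WVTOu97k78Pog9zuLbTPdS56ZCVIKlYvt+Ve6LqyAlxrJXWb3a2gi3GRfoiFeIGIfoiQeapsb702eDU7bj6Ae5SgcJh1gGGPkLeFgFqG2b6Voc2EICZSQx90okrRoLHQf8eSxeSbHzR8ERtN38lIl4ZohId7eX56e4Fy"/>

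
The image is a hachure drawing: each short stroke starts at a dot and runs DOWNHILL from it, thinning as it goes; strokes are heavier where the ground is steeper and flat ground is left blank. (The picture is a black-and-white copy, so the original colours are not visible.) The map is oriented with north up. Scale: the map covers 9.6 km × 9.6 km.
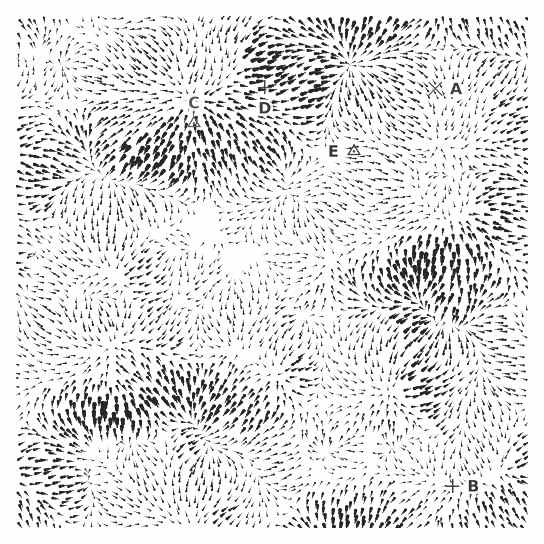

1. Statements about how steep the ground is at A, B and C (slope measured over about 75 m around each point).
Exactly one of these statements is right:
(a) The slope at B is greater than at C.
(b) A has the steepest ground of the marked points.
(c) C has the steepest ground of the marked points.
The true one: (c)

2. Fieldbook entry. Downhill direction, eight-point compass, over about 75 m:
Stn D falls E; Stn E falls W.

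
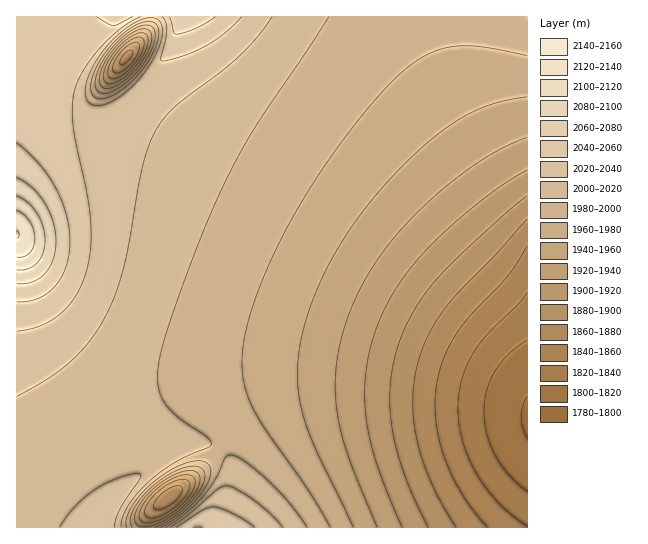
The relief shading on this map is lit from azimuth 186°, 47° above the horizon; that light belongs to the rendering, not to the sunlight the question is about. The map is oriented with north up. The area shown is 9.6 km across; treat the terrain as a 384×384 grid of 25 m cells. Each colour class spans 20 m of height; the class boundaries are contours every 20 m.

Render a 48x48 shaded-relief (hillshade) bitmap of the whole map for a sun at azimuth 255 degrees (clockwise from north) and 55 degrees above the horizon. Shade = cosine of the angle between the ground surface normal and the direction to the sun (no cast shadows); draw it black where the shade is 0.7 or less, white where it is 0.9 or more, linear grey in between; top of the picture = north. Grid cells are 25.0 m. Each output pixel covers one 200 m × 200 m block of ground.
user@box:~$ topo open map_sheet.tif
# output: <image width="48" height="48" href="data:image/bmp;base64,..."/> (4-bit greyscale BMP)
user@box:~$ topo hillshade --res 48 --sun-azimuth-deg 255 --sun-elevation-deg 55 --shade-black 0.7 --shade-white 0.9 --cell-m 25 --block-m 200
<image width="48" height="48" href="data:image/bmp;base64,Qk32BAAAAAAAAHYAAAAoAAAAMAAAADAAAAABAAQAAAAAAIAEAAATCwAAEwsAABAAAAAAAAAAAAAAABEREQAiIiIAMzMzAERERABVVVUAZmZmAHd3dwCIiIgAmZmZAKqqqgC7u7sAzMzMAN3d3QDu7u4A////AJmZmZlzA4qImIh3d3d3d3d3d3d3d3d3iJmZmZmEAEiryoh3d3d3d3d3d3d3d3d3eJmZmZmXIAat3aiHd3d3d3d3d3d3d3d3eJmZmZmZcgGN/8mId3d3d3d3d3d3d3d3eJmZmZmZlzA579qId3d3d3d3d3d3d3d3iJmZmZmZmYZGrduYiHd3d3d3d3d3d3d3iJmZmZmZmZiImrqYiId3d3d3d3d3d3d3iJmZmZmZmZmZmZmIiIiHd3d3d3d3d3d3iJmZmZmZmZmYiIiIiIiId3d3d3d3d3d4iJmZmZmZmZmIiIiIiIiId3d3d3d3d3d4iJmZmZmZmZmIiIiIiIiIh3d3d3d3d3d4iJmZmZmZmZmIiIiIiIiIiHd3d3d3d3eIiJmZmZmZmZmIiIiIiIiIiHd3d3d3d3eIiJmZmZmZmZiIiIiIiIiIiHd3d3d3d3iIiJmZmZmZmYiIiIiIiIiIiId3d3d3d3iIiJmZmZmYiIiIiIiIiIiIiIh3d3d3d4iIiJmZmYiIiIiIiIiIiIiIiIh3d3d3d4iIiJmZmIiIiIiIiIiIiIiIiIiHd3d3eIiIiJmZiIiIiIiIiIiIiIiIiIiId3d3iIiIiJmYiIiIiIiIiIiIiIiIiIiIiIiIiIiIiJmYiIiIiIiIiIiIiIiIiIiIiIiIiIiIiJmIiIiIiIiIiIiIiIiIiIiIiIiIiIiIiJmIeIiIiIiIiIiIiIiIiIiIiIiIiIiIiJiHd3iIiIiIiIiIiIiIiIiIiIiIiIiIiJh2d3iIiIiIiIiIiIiIiIiIiIiIiIiIh4dmZ3eIiIiIiIiIiIiIiIiIiIiIiIiId3ZVZneIiIiIiIiIiIiIiIiIiIiIiIiId2VFZneIiIiIiIiIiIiIiIiIiIiIiIiIh1VFZ3iIiIiIiIiIiIiIiIiIiIiIiIiIiFVVZ3iIiIiIiIiIiIiIiIiIiIiIiIiIiGZmd3iIiIiIiImYiIiIiIiIiIiIiIiIiGZnd4iIiIiIiJmZmIiIiIiIiIiIiIiIiHd3eIiIiIiIiZmZmZiIiIiIiIiIiIiIiHd3iIiIiIiImZmZmZmZiIiIiIiIiIiIiIiIiIiIiIiJmZmZmZmZmZiIiImZmZmZmYiIiIiIiIiZmZmZmZmZmZmZmZmZmZmZmYiIiIiIiImZmZmZmZmZmZmZmZmZmZmZmYiIiIiIiZmZmZmZmZmZmZmZmZmZmZmZmYiIiIiImZmZmZmZmZmZmZmZmZmZmZmZmYiIiHeJmZmZmZmZmZmZmZmZmZmZmZmZmYiIh0R5qZmZmZmZmZmZmZmZmZmZmZmZmYmZlyBZu5mZmZmYmZmZmZmZmZmZmZmZmZmZmDAIzcmZmZiIiImZmZmZmZmZmZmZmZmZmWADzuuZmYiIiIiZmZmZmZmZmZmZmZmZmYMAn/6pmYiIiIiJmZmZmZmZmZmZmZmZmZggLf/ZmIiIiIiImZmZmZmZmZmZmpmZmZmCB//qmIiIiIiImZmZmZmZmZmZqpmZmaqoRL/rmIiIiIiIiZmZmZmZmZmaqg=="/>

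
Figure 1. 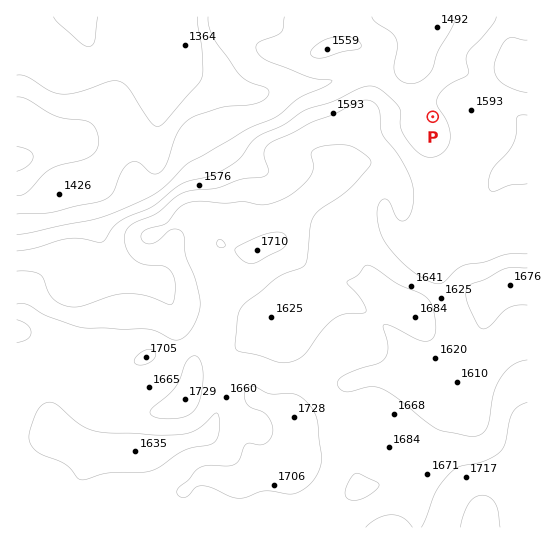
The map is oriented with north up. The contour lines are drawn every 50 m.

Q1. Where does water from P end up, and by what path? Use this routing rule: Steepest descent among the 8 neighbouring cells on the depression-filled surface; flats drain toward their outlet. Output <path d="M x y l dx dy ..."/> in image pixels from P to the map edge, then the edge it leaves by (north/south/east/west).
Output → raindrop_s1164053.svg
<path d="M433 117l0 1-4 0-10-9 0-27-4-8 0-19 4-5 2-8 1-1 0-24"/>
exit: north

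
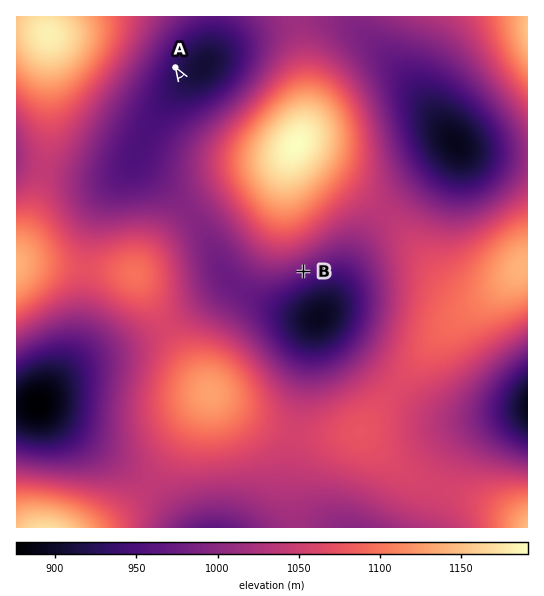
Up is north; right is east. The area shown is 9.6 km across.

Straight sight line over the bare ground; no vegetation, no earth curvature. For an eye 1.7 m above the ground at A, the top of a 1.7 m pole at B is out of sight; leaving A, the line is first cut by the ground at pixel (197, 101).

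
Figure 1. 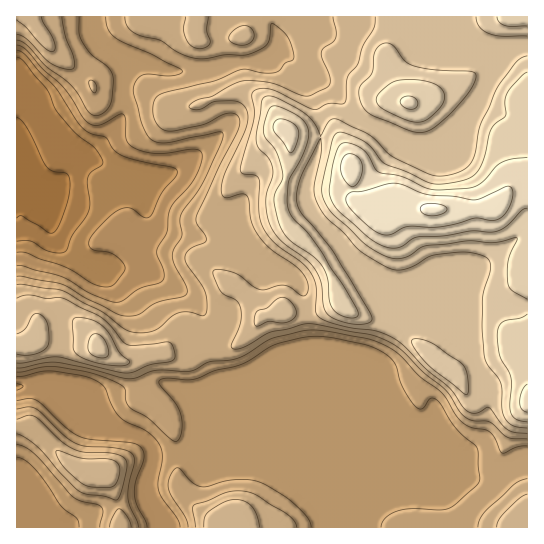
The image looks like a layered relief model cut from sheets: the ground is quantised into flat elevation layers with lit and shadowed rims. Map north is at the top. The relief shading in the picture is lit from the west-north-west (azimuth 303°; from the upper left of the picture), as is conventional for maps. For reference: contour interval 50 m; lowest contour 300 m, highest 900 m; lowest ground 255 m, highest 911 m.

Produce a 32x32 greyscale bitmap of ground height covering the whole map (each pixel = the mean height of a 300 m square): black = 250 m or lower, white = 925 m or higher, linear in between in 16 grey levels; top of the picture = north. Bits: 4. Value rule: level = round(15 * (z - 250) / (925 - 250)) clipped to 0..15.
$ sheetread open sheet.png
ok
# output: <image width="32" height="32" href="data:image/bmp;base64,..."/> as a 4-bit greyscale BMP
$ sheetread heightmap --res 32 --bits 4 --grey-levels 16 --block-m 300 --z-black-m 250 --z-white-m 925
<image width="32" height="32" href="data:image/bmp;base64,Qk12AgAAAAAAAHYAAAAoAAAAIAAAACAAAAABAAQAAAAAAAACAAATCwAAEwsAABAAAAAAAAAAAAAAABEREQAiIiIAMzMzAERERABVVVUAZmZmAHd3dwCIiIgAmZmZAKqqqgC7u7sAzMzMAN3d3QDu7u4A////AEREVnZEV4iIdmVVVmZmZ4lERVZlRWd4h2ZVVVVVVmZ4RFZ4dUVmZmZVVVVVVVVmZ0VomYVFZVVVVVVVVVVVVmZWiHd1RVVVVVVVVVVVVVZ2Z3VUREVVVVVVVVVVVVVmeHdUREVWZVVVVVVVVVVWeJplQzRWZlVVVVVVVVVWaJmsRDNEVmZVVVVVVVVVZnmprFREVndmZlVVVVVVVWerqryHeJmZiHd3ZVVVVVZ6uqq8mZmqiIh3eIdlVWZomqqqvJmZmXZnd3eIh3eJmaqqqruJiYZVZnd3iZmau6qqqqq7iHdURVVmeIiYi7qqqqqqu2ZUMzRFZ4iHd5u6qqqqqrtEMzM0RWd3d3irqqqqqqq7MiIzREVnd3ebuqrMy7qruyESNERFZ3d5vLqs3d3czMsRESMzNGd3iruqze7u7t3cEREjMzRWeIq6rN7u7u7e7RERIzMzRXiJuqzd3dy7zd0BESIzM0Vombus3cu6qqzdASIjNFVEZ5q8q926qZmrzBIiM0VmZlabzLu7qqqpq7sSI1VFZ3d2i8yqqqq7qqq7IiRmVXeIiIq5mZq8zLqqvCI1dlZmd3iJh3iau8y7qrwjZmZVVmZnd3d4mau6qqqrNndlVWZ3d3Z3eImqqqqqqmiGVWZ3iIiHd3iJmqqqqqqIdlVnd4iIh3d4iJmaqqq7"/>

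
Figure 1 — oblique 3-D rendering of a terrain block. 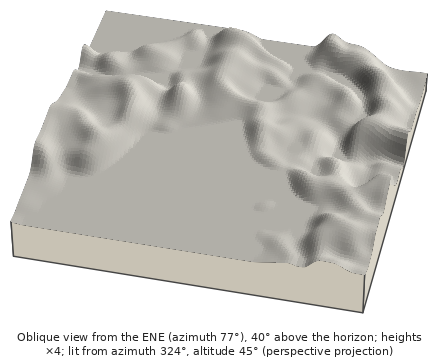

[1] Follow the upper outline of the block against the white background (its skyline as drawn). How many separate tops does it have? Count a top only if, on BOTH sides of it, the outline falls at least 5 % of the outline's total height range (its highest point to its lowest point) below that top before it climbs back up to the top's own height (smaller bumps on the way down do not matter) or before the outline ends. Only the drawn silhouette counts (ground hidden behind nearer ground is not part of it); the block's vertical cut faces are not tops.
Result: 2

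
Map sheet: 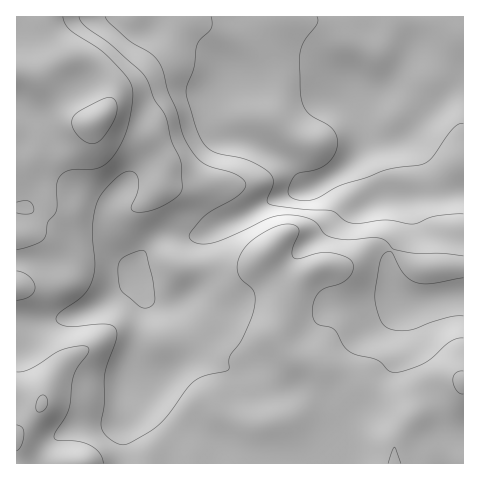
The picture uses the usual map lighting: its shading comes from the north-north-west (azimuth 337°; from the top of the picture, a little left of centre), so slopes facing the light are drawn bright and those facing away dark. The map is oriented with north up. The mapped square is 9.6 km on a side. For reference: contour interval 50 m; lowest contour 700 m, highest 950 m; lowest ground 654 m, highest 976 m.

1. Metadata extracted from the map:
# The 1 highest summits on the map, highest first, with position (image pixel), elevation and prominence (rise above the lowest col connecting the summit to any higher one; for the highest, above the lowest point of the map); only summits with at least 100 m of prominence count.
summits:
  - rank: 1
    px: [96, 120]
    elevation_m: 976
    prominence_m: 322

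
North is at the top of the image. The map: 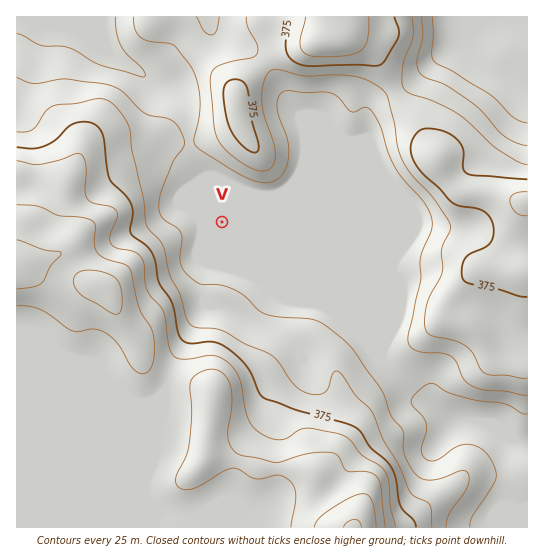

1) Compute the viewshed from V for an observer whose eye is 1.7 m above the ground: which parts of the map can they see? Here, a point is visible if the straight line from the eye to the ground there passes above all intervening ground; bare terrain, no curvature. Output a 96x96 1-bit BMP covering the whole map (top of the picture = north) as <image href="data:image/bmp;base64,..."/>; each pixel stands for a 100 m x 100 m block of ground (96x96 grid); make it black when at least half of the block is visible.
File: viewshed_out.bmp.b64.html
<image width="96" height="96" href="data:image/bmp;base64,Qk2+BAAAAAAAAD4AAAAoAAAAYAAAAGAAAAABAAEAAAAAAIAEAAATCwAAEwsAAAIAAAAAAAAA////AAAAAAAAAAAAAAAADAAAAAAAAAAAAAAADwAAAAAAAAAAAAAAD4AAAAAAAAAAAAAAB4AAAAAAAAAAAAAAB8AAAAAAAAAAAAAAA8AAAAAAAAAAAAAAAcAAAAAAAAAAAAAAAOAAAAAAAAAAAAAAAOAAAAAAAAAAAAAAAPAAAAAAAAAAAAAAAPgAAAAAAAAAAAAHgPwAAAAAAAAAAAf/wHgAAAAAAAAAAAf/4CAAAAAAAAAAAAf/+AAAAAAAAAAAAAP//AAAAAAAAAAAAAP//gAAAAAAAAAAAAP//wAAAAAAAAAAAAH//4AAAAAAAAAAAAH//4AAAAAAAAAAAAH//4AAAAAAAAAAAAH//wAAAAAAAAAAAAH//AAAAAAAAAAAAAD/+AAAAAAAAAAAAAD/8AAAAAAAAAAAAAB/8AAAAAAAAAAAAAAP8AAAAAAAAAAAD4AAcAAAAAAAAAAAf+AAcAAAAAAAAAAB//8AcAAAAAAAAAAH///AcAAAAAAAAAAP///AeA8AAAAAAAAf///AeB+AAAAAAAAf///geD/AAAAAAAA////geH/wAAAAAAA////g/P/4AAAAAAB////////8AAAAAAD//8f////+AAAAAAP//wP////+AAAAAAf/8AP/////AAAAAAf/wAf/////AAAAAA//wAf/////AAAAAA//wB//////gAAAAA//wH//////gAAAAB//////////wAAAAB//////////4AAAAD//////////+AAAAD///////////AAAAP///////////AAAAf///////////gAAA4f//////////gAAB8f//////////wAAD8f//////////8AAD/////////////AAB/////////////gAB/////////////wAA/////////////wAAf////////////wAAH////////////4AAD////////////4AAB//////////8f4AAA//////////8D4AAA//////////4AwAAA//////////wAAAOA/////f////gAAAHh////+P////AAAAH/////8D///+AAAAD/////8B///+AAAAD/////4Af//8AAAAB/////wAP//8AAAAB/////gAD//4AAAAA//+P+AAA//wAAAAA//8D8AAAf/wAAAAAf88B4AAAH/gAAAAAP4AAwAAAD/gAAAAAD4AAAAAAB/gAAAAAAwAAAAAAB/AAAAAAAAAAAAAAA/AAAAAAAAAAAAAAA+AAAAAAAAAAAAAAA8AAAAAAAAAAAAAAAYAAAAAAAAAAAAAAAYAAAAAAAAAAAAAAAAAAAAAAAAAAAAAAAAAAAAAAAAAAAAAAAAAAAAAAAAAAAAAAAAAAAAAAAAAAAAAAAAAAAAAAAAAAAAAAAAAAAAAAAAAAAAAAAAAAAAAAAAAAAAAAAAAAAAAAAAAAAAAAAAAAAAAAAAAAAAAAAAAAAAAAAAAAAAAAAAAAAAAAAAAAAAAAAAAAAAAAAAAAAAAAAAAAAAAAAAAAAAAAAAAAAA="/>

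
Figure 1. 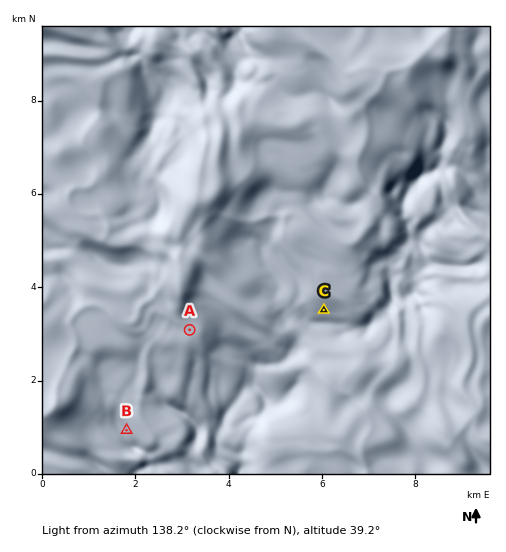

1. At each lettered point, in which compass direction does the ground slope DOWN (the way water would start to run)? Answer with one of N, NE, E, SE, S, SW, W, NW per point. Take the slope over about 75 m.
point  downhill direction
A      NE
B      NE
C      N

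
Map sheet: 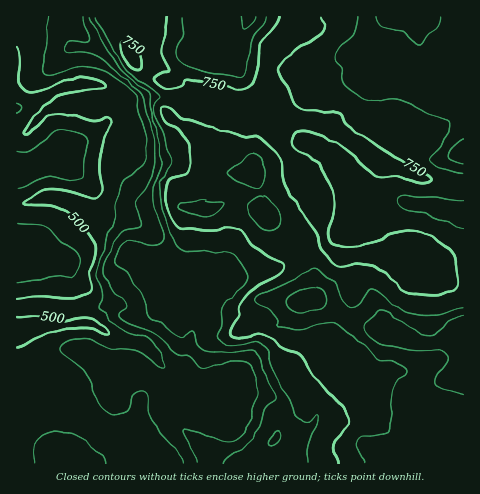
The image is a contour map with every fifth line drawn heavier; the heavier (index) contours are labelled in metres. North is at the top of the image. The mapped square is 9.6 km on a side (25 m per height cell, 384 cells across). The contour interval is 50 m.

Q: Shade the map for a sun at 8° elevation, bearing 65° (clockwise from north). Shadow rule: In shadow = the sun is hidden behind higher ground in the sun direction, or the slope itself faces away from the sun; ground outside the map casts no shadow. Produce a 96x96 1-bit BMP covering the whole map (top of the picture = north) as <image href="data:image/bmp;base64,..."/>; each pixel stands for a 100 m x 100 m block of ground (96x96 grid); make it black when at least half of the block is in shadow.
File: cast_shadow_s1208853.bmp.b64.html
<image width="96" height="96" href="data:image/bmp;base64,Qk2+BAAAAAAAAD4AAAAoAAAAYAAAAGAAAAABAAEAAAAAAIAEAAATCwAAEwsAAAIAAAAAAAAA////AAAAAAAAAAAAfgAAAAAAAAAAAAAAfgAAAAAAAAAAAAAA/gAAAAAAAAAAAAAA/AAAAAAAAAAAAAAB+AAAAAAAAAAAAAAB4AAAAAAAAAAAAAABgAAAAAAAAAAAAAAAAABwAAAAAAAAAAAAAAD4AAAAAAAAAAAAAAB4AAAAAAAAAAAAAAB4MAMAAAAAAAAAAAA4cAMAAAAAAAAAAAHw8BAAAAAAAAAAAAP/8DAAAAAAAAAAAAP/4AAAAAAAAAAAAAf/4AAAAAAAAAAAAAf/wAAAAAAAAAAAAAf/wAAAAAAAAAAAAAf/gAAAAAAAAAAAAAf/gAAAAAAAAAAAAAf/AAAAAAAAAAAAwAf/AAAAAAAAAAADxgf/AAAAAAAAAAAPxwP/AAD4AAAAAAAfx/j/AAH8AAAAAAB/w/5/gAP8AAAAAA//wD4/gAP8AAAAAD//wB4fAAf4AAAAAP//gA4OAAPgAAAAAf/+AAwAAAAAAAAAAf+AABwAAAAAAAAAAP4AABwA4AAAAAAAAHgAAAgB4AAAAAAAAAAAAABgwAAAAAAAAADgAABgAAAAAAAAA/hgAAAAAAAAAAAAH/wAAAAAAAAAAAAAP/wAAAAAAAAAAAAAf/gAAAAAAAAAAAAAf/AAAAAAAAAAAAAAf/AAAAAAAAAAAAAAP/AAAAAAAAAAAAAAH/AAAAAAAAAAAAAAH/gAAAAAAAAAAAAAD/wAAAAAAAAAAAAAD/wAAAAAAAAAAAAAD/wBgAAAAAAAAAAAD/wP4AAAAAAAAAAAB/w/4AAAAAAAAAAAA///4ADwAAAAAAAAAP//4ADwAAAAAAAAAH//4AAAAAAAAPgAAD//4AAAAAAAAPAAAD//4AAAAAAAAAAAAB//wAAAAAAAAAAAAA//wAAAAAAAAAAAAAf/wAAAAAAAAAAAAAP/gAAAAAAAAAAAAAH/gAAAAAAAAAAAAGD/gAAAAAAAAAAAAOD/AAAAAAAAAAAAAeP/AAAAAAAAAfwAA8f/AAAAAAAAA/4AH8//AAAAAAAAB/4AP///gAAAAAAAA/gAP///gAAAAAAAAAAAP///gAAAAAAAAAAAH///gAAAAAAAAAAAD///gAAAAAAAAAAAB///gAAAAAAAAAAAA///gAAAAAAAAAAAAP//gAAAAAAAAAAAD///gAAAAAAAAAAAB///AAAAAAAAAAAAA///AAAAAAAAAAAAAf/+AAAAAAAAAAAAA//+ACAAAAAAAAAAH//8AeAAAAAAAAAD///8A4AAAAAAAAAD////gAAAAAAAAAAB////AAAAAAAAAAAB///+AAAAAAAAAAAA///wD/wAAAAAAAAAf//gH8AAAAAAAAAAP//A/4AAAAAAAAAAH/+D+AAAAAAAAAAAH/8D4AAAAAAAAAAAD/8DwAAAAAAAAAAAD/4BwAAAAAAAAAAAD/4AgAAAAAAAAAAAP/wAAAAAAAAAAAAAf/gAAAAAAAAAAAAAP/AAAAAAAAAAAAAAH/AAQAAAAAAAAAAAD+AAYAAAAAAAAAAAB+AAYAAAAAAAAAA="/>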